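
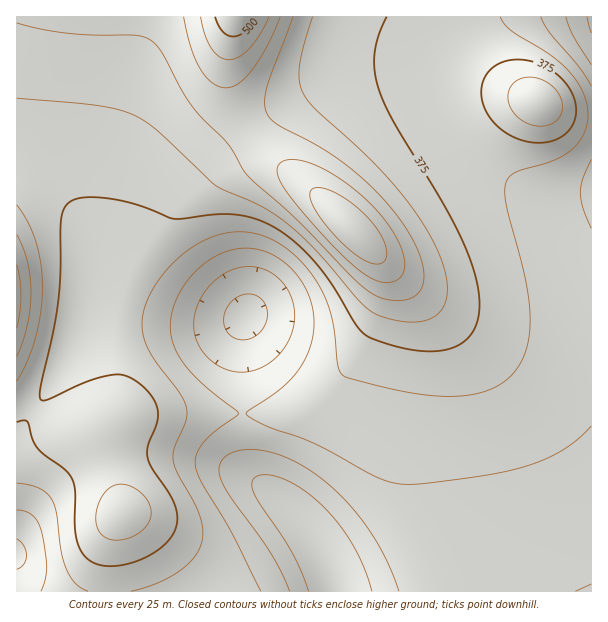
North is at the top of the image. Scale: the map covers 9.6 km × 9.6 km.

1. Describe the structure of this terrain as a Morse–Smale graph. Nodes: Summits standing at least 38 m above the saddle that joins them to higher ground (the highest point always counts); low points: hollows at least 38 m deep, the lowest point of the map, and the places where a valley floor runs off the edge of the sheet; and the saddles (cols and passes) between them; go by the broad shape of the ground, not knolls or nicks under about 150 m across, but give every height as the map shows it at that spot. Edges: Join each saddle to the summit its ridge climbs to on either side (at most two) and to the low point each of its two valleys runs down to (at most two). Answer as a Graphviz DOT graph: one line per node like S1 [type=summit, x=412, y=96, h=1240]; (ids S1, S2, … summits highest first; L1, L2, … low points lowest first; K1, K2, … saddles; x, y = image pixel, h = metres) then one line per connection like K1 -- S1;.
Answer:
graph terrain {
  S1 [type=summit, x=236, y=17, h=520];
  S2 [type=summit, x=351, y=228, h=499];
  S3 [type=summit, x=17, y=296, h=461];
  S4 [type=summit, x=537, y=102, h=420];
  L1 [type=low, x=338, y=585, h=251];
  L2 [type=low, x=246, y=317, h=268];
  L3 [type=low, x=591, y=18, h=270];
  L4 [type=low, x=17, y=554, h=294];
  K1 [type=saddle, x=248, y=129, h=432];
  K2 [type=saddle, x=33, y=410, h=376];
  K3 [type=saddle, x=446, y=81, h=364];
  K4 [type=saddle, x=242, y=413, h=325];
  K1 -- S1;
  K1 -- S2;
  K1 -- L2;
  K1 -- L3;
  K2 -- S1;
  K2 -- S3;
  K2 -- L2;
  K2 -- L4;
  K3 -- S2;
  K3 -- S4;
  K3 -- L1;
  K3 -- L3;
  K4 -- S1;
  K4 -- S2;
  K4 -- L1;
  K4 -- L2;
}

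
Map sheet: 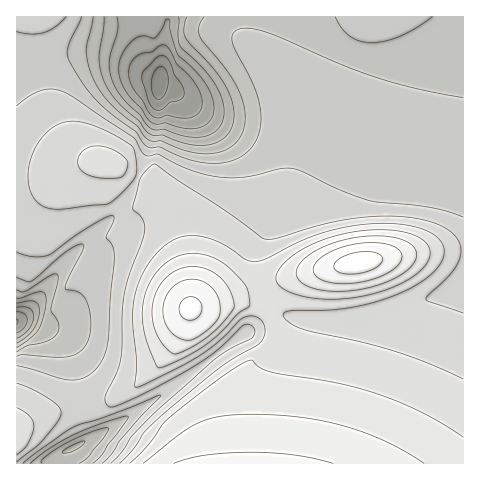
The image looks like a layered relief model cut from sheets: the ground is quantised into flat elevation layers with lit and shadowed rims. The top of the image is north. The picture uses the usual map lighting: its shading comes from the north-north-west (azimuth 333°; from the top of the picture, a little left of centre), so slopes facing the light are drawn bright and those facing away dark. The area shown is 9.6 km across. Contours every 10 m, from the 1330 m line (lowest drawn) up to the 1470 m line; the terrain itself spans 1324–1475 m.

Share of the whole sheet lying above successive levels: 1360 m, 97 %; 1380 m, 93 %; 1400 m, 81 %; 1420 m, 45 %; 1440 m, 19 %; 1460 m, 3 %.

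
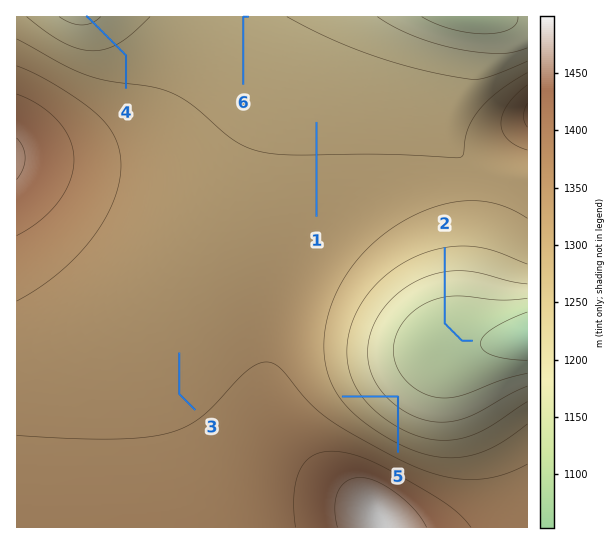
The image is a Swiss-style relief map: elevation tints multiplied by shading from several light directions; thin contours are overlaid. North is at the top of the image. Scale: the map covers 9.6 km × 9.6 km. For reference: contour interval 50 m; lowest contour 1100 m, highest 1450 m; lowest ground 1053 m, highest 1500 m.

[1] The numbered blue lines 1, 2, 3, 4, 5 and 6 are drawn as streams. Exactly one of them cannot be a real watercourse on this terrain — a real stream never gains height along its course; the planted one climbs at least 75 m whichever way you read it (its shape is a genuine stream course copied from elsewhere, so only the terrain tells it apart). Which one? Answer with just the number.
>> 5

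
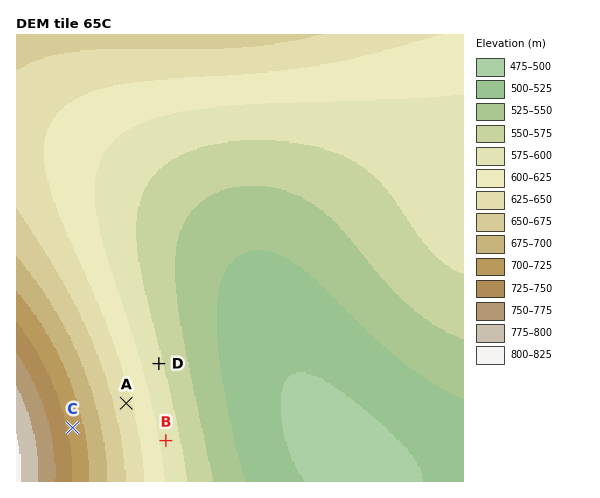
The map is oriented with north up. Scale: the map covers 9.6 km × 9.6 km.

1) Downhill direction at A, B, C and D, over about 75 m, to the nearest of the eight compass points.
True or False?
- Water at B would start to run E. True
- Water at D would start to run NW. False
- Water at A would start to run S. False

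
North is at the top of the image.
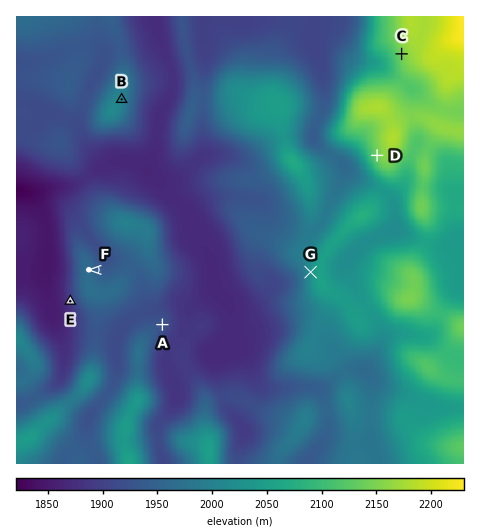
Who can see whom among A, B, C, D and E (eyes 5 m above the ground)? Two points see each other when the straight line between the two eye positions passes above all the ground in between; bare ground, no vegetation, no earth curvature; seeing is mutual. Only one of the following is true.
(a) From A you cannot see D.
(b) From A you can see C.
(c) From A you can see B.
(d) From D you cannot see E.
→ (d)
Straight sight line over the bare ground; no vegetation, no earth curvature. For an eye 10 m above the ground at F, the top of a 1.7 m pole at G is in view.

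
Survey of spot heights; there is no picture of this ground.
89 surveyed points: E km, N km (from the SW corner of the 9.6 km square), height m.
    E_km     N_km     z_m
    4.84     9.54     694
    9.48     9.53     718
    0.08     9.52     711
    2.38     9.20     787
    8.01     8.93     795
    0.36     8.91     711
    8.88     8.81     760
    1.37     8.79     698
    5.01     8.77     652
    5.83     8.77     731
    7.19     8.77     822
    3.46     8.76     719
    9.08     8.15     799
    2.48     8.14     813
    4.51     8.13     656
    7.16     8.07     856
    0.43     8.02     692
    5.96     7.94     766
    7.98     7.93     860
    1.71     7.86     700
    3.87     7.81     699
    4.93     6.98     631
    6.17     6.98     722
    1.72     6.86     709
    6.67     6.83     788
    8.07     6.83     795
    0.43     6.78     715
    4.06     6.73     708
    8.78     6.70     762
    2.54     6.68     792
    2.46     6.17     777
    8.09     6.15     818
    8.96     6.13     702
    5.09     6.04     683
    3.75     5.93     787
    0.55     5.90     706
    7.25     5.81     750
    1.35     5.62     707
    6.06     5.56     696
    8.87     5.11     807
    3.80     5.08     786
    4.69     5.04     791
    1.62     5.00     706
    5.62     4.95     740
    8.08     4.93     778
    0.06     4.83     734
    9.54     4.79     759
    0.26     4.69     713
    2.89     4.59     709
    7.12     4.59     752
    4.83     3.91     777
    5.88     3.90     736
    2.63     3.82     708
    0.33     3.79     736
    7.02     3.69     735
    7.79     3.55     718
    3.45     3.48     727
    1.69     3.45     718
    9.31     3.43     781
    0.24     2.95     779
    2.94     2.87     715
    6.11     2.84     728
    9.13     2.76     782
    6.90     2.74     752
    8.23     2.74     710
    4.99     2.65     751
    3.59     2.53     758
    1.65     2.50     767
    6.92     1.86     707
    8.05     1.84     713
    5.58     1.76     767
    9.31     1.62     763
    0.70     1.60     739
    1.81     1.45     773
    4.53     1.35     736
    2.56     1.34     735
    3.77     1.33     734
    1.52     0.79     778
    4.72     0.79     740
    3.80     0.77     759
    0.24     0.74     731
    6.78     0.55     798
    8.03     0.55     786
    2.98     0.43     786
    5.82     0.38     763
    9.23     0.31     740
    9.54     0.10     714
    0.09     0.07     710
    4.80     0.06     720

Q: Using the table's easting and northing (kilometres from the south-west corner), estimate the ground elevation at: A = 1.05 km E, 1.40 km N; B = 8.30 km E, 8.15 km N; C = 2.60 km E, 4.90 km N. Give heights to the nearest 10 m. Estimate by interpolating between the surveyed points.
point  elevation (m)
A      750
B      850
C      710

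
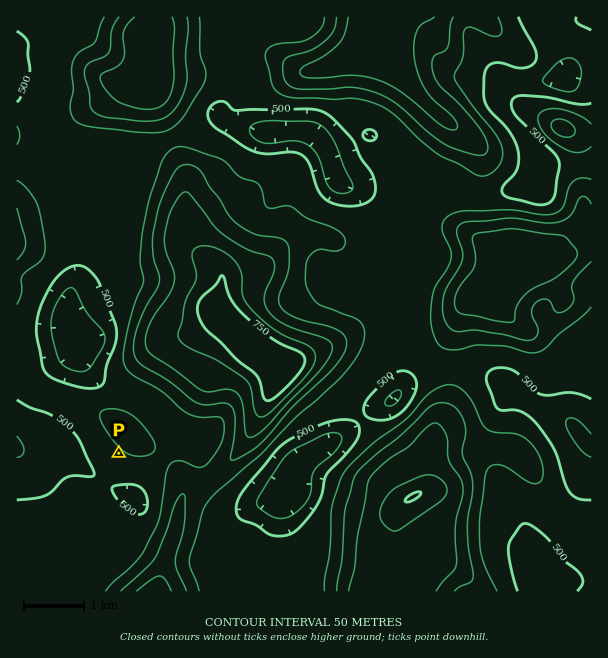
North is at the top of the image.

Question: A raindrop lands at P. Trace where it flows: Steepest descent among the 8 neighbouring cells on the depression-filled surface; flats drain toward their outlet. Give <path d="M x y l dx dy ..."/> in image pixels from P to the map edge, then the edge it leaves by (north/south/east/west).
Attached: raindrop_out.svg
<path d="M119 453l-21 21-5 0-7-6-2 0-18-16-15 0-6-6-1 1-27 0"/>
exit: west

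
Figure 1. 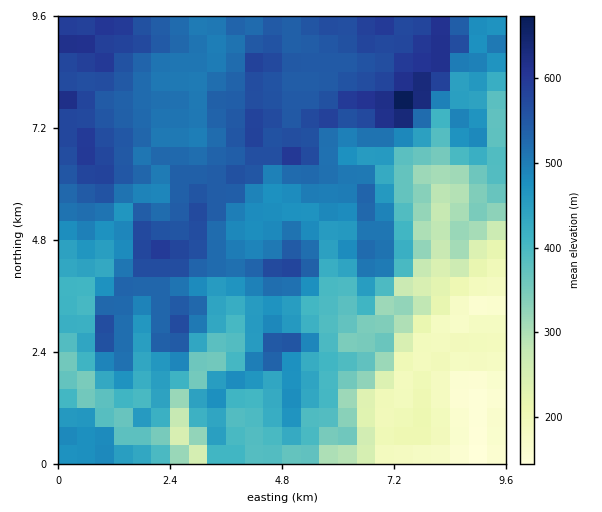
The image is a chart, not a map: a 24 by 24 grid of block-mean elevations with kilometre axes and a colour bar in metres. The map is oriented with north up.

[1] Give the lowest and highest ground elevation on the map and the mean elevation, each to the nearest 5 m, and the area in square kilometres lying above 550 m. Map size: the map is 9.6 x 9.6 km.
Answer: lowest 140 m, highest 695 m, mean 445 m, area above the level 18.6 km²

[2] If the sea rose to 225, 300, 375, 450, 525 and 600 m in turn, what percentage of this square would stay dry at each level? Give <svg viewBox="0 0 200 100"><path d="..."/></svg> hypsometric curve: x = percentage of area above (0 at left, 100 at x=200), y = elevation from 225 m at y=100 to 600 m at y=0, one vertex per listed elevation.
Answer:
<svg viewBox="0 0 200 100"><path d="M178 100l-9-20-17-20-34-20-53-20-58-20"/></svg>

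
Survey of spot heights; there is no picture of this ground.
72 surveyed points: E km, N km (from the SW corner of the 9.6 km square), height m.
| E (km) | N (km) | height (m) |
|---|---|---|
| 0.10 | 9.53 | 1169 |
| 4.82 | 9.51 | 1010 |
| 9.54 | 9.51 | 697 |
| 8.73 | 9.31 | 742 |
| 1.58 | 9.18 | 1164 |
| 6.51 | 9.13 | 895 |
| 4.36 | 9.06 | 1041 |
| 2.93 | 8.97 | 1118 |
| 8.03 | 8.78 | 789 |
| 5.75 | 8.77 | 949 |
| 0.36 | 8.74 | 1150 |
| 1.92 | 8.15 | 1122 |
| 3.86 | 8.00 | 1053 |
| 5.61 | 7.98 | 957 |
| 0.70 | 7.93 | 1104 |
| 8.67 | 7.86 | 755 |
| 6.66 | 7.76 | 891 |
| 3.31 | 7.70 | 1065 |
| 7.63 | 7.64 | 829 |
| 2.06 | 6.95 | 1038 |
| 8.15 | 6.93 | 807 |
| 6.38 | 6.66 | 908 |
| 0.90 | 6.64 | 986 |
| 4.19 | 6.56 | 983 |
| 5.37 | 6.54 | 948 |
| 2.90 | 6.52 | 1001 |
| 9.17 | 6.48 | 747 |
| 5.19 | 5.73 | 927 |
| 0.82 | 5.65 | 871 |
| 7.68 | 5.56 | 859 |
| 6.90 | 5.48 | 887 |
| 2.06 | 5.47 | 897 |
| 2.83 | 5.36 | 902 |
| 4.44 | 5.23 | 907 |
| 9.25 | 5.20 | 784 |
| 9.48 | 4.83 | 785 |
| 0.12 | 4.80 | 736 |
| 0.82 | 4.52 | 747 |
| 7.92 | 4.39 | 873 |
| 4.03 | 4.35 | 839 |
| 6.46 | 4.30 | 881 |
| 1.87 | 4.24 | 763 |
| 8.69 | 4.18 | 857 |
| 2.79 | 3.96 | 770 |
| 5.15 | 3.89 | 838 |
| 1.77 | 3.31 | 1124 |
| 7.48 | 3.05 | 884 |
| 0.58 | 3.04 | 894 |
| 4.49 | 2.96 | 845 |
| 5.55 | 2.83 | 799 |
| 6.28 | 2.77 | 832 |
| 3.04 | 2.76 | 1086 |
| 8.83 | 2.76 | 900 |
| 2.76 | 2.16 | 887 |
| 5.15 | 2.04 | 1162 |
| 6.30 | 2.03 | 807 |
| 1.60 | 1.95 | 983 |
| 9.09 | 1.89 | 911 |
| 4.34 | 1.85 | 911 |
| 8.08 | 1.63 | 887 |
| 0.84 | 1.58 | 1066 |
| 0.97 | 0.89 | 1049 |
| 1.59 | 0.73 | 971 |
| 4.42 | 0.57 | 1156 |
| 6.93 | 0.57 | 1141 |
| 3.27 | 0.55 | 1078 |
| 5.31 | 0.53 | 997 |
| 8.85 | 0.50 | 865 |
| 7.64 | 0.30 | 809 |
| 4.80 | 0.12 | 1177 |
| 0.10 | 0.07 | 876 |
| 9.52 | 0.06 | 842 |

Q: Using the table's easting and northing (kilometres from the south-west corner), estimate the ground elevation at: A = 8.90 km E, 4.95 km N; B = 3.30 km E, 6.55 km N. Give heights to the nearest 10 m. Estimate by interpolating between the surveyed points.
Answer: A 820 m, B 1000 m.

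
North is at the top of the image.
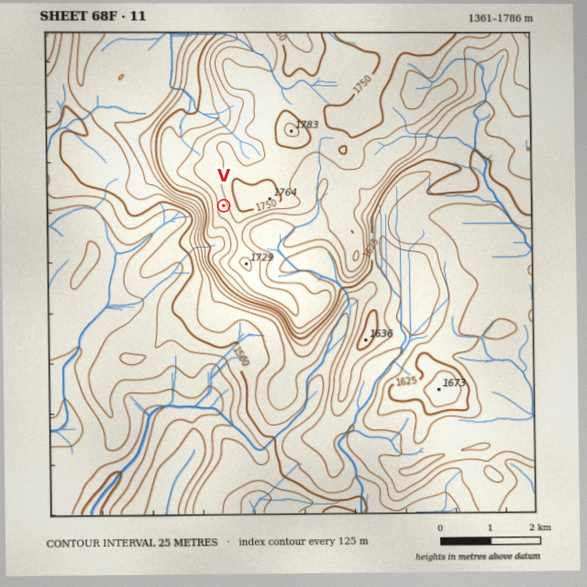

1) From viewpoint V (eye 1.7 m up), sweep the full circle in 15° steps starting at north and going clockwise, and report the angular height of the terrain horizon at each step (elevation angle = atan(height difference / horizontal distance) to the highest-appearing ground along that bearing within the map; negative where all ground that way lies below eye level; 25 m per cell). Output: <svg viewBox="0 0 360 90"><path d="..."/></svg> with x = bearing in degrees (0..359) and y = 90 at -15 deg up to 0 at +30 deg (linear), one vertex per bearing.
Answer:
<svg viewBox="0 0 360 90"><path d="M0 57l15-4 15-3 15-3 15-1 15 0 15 0 15 2 15 3 15 4 15 5 15-1 15 4 15 2 15 0 15 2 15 1 15 1 15 0 15-1 15-3 15-2 15-2 15-1"/></svg>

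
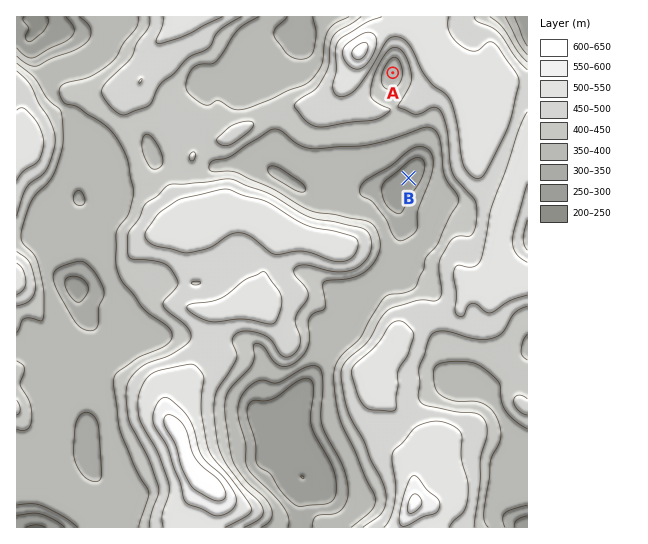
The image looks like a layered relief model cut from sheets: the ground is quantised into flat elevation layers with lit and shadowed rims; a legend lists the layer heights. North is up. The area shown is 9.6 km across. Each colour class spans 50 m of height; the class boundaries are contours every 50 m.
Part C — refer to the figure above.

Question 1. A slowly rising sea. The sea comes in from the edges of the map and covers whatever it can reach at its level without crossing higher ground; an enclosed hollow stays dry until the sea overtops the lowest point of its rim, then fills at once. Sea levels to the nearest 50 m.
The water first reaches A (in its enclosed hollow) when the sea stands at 450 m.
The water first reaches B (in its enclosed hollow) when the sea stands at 400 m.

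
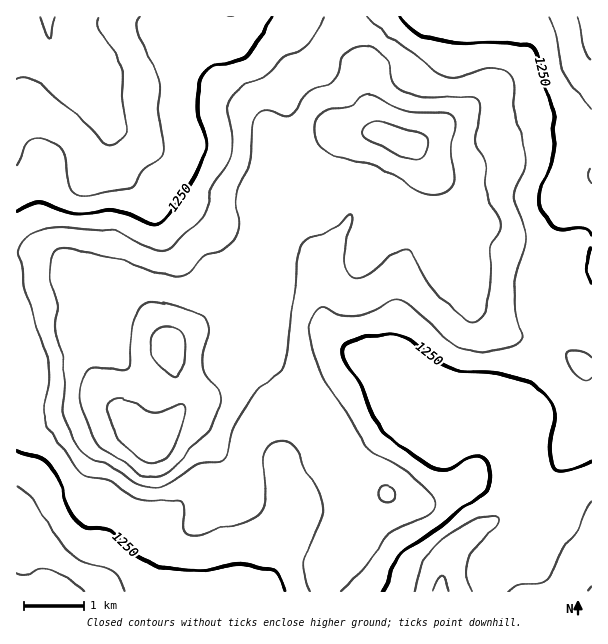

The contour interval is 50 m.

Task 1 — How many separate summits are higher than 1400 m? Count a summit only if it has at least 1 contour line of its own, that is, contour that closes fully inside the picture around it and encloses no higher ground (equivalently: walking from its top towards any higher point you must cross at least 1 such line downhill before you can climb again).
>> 3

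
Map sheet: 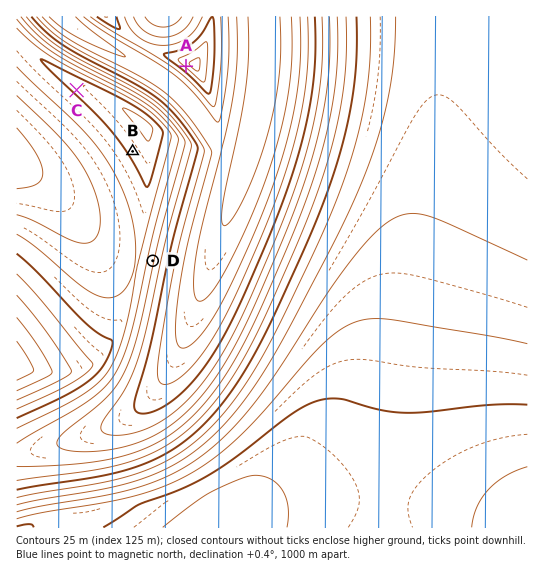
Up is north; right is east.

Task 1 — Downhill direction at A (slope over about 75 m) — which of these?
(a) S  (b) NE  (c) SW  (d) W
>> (c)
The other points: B SW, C SW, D E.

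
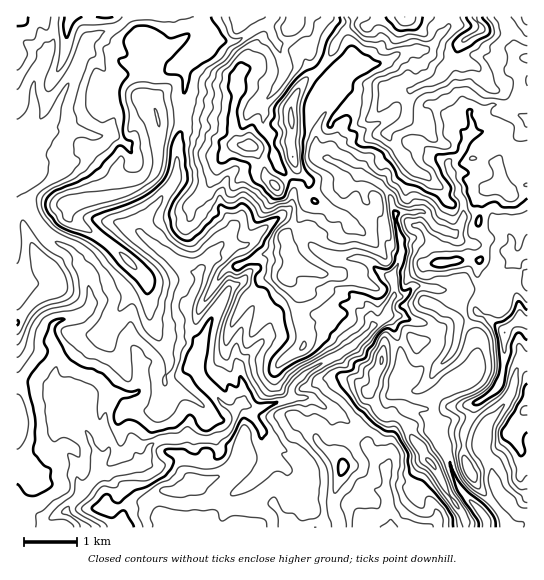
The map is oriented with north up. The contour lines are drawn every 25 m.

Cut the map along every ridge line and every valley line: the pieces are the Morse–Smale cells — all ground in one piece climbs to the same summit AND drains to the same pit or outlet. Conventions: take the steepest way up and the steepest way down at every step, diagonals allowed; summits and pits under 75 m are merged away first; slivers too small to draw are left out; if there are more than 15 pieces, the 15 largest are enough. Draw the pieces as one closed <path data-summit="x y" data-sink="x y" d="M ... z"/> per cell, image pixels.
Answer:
<path data-summit="405 17" data-sink="85 527" d="M527 16l-511 1 1 511 412 0 7-7 0-11-13-19-28-12-8-2-2-8-14-16-8-16-20-20-30-18-22-2 1-10 17-16 45-26 32-29 6 6 7 19 2 21 4 12 0 11-4 6 6 5 6 3 20 0 10-10 26-10 6-8 2-9 0-17-20-46-1-8 10-2 23 2 6-12 19-19 14 14z"/><path data-summit="430 462" data-sink="85 527" d="M386 316l-32 29-45 26-16 14-2 12 22 2 30 18 20 20 8 16 14 16 2 8 8 2 27 12 15 23-1 7-6 7 56 0-1-10-25-29-7-14-4-16-17-29 3-15-2-16-20 0-12-8 4-6-4-34-8-26z"/><path data-summit="505 333" data-sink="85 527" d="M514 260l-19 19-6 12-23-2-10 2 1 8 19 40 1 23-2 9-6 8-26 10-10 9 2 17-3 15 11 18 7-3 31-1 10 19 2 20 4 8 17 20 7 4 6 0 1-240z"/><path data-summit="405 17" data-sink="85 527" d="M481 444l-37 3 16 42 23 25 4 7 0 7 40 0 1-13-7 0-7-4-17-20-4-8-2-20z"/>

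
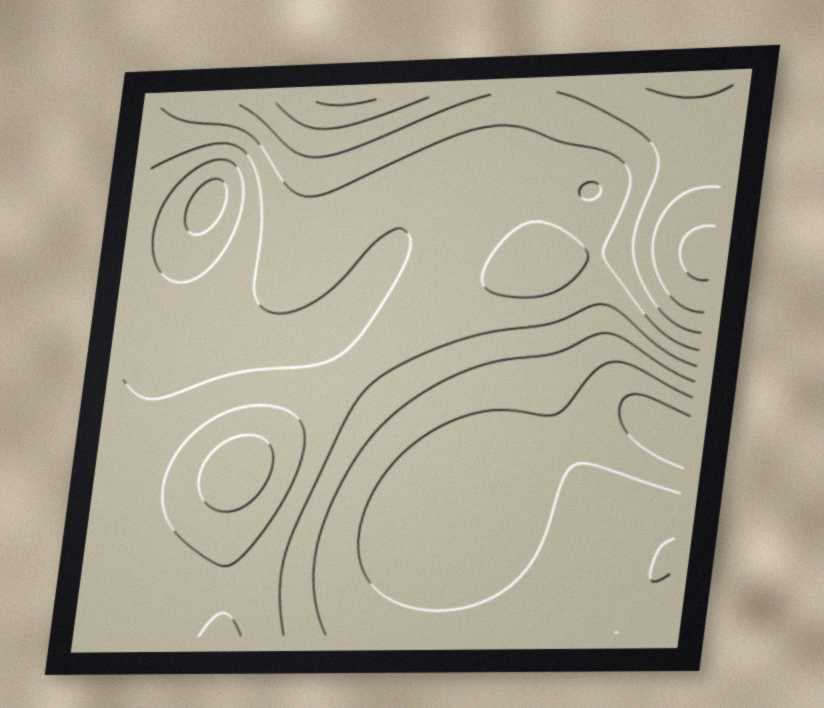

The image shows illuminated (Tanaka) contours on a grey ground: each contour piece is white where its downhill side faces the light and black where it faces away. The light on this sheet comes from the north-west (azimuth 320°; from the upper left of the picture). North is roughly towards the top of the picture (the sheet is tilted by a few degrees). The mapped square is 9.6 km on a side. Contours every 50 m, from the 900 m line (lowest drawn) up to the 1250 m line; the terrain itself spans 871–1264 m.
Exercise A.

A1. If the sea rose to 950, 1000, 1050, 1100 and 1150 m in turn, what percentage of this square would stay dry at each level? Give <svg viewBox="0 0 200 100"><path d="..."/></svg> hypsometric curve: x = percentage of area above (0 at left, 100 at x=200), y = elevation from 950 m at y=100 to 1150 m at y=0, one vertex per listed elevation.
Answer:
<svg viewBox="0 0 200 100"><path d="M171 100l-33-25-32-25-61-25-25-25"/></svg>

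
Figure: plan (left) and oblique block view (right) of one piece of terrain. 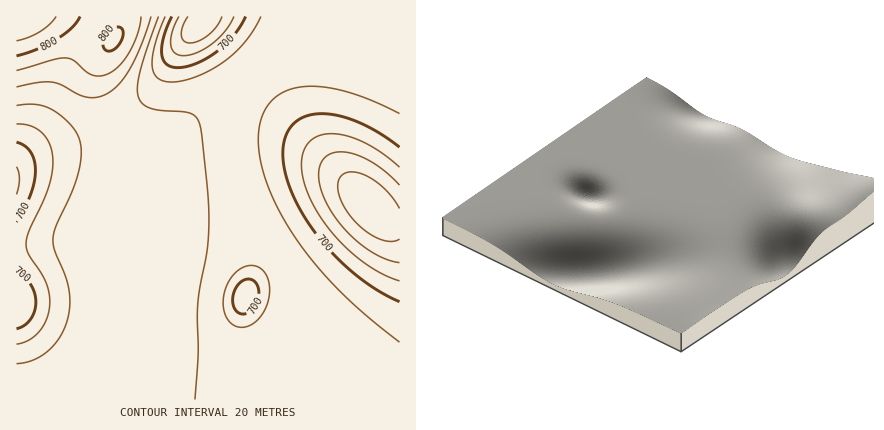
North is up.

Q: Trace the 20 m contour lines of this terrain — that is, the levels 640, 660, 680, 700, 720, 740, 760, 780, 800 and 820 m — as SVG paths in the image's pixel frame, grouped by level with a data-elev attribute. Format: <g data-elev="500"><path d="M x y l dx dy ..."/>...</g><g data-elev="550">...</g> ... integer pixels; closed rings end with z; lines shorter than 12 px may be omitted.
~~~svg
<g data-elev="640"><path d="M400 239l-8 2-12-2-12-6-11-9-9-12-7-12-3-12 1-10 5-4 6-2 8 1 10 3 18 14 14 18"/></g><g data-elev="660"><path d="M400 263l-14-4-16-8-14-11-14-14-11-14-8-16-4-16 0-12 3-8 8-6 8-2 12 1 12 4 12 7 14 9 12 12"/><path d="M222 16l-5 10-8 8-9 7-10 2-6-2-3-5 2-10 5-10"/></g><g data-elev="680"><path d="M400 281l-18-7-18-11-16-14-16-17-13-18-10-18-6-18-2-16 3-12 6-9 10-6 14-1 14 2 18 7 16 10 18 14"/><path d="M16 167l3 11-3 16"/><path d="M234 16l-8 14-14 13-14 9-14 4-10-3-3-9 1-12 7-16"/></g><g data-elev="700"><path d="M240 314l-4-3-2-5-1-6 1-8 3-6 5-5 4-2 6 1 4 2 2 6 0 12-8 11-4 3z"/><path d="M400 302l-22-11-20-15-20-18-19-20-15-22-12-23-7-21-2-18 2-16 7-13 12-8 14-3 18 1 22 7 20 11 22 14"/><path d="M16 271l8 6 7 7 4 10 1 8-2 10-4 8-6 6-8 3"/><path d="M16 142l8 4 6 6 4 8 1 10-1 12-3 12-15 28"/><path d="M246 16l-12 20-18 16-20 11-18 5-6-1-6-3-2-4-2-6 2-16 8-22"/></g><g data-elev="720"><path d="M400 342l-34-26-24-23-24-25-20-26-17-28-12-26-8-26-3-22 3-20 7-16 12-10 18-7 20 0 24 4 28 9 30 14"/><path d="M236 327l-7-5-5-10-1-10 2-12 6-12 7-8 10-4 8 0 8 5 4 9 2 12-3 12-5 10-7 9-9 4z"/><path d="M16 124l16 2 11 8 7 12 3 16-1 12-4 14-19 42-3 14 3 10 13 20 5 12 3 12-1 14-4 12-8 10-9 7-12 3"/><path d="M261 16l-16 26-21 19-26 15-14 5-12 1-8-1-6-3-4-4-2-8 3-20 10-30"/></g><g data-elev="740"><path d="M195 400l3-46 0-52 10-67-1-49-6-54-5-14-8-6-28-2-10-2-8-4-4-8-1-10 3-16 18-54"/><path d="M16 106l12-2 12 1 8 3 10 6 10 8 8 10 4 10 1 10-1 14-4 16-20 43-3 13 1 12 11 26 4 14 1 16-3 16-8 16-11 13-16 9-16 4"/></g><g data-elev="760"><path d="M16 87l22-4 12-1 10 3 26 12 10 0 10-3 12-9 12-17 12-24 9-28"/></g><g data-elev="780"><path d="M16 70l38-10 12-2 8 2 18 15 8 1 8-2 12-9 10-13 8-18 3-18"/></g><g data-elev="800"><path d="M16 56l20-7 20-10 16-11 8-12"/><path d="M106 50l6 0 8-6 3-10-3-6-8 0-6 7-3 9 1 4z"/></g><g data-elev="820"><path d="M16 41l12-4 12-5 9-8 7-8"/></g>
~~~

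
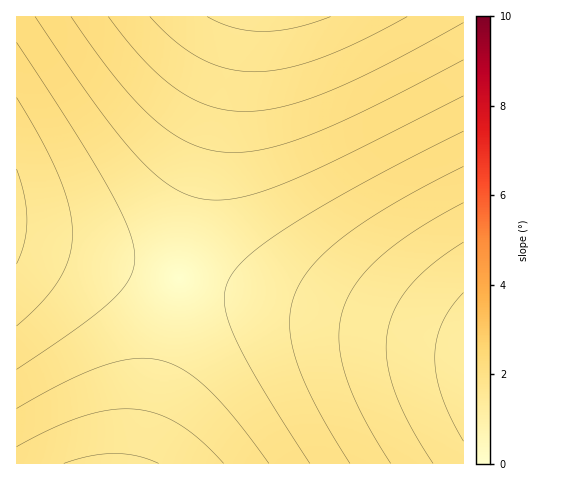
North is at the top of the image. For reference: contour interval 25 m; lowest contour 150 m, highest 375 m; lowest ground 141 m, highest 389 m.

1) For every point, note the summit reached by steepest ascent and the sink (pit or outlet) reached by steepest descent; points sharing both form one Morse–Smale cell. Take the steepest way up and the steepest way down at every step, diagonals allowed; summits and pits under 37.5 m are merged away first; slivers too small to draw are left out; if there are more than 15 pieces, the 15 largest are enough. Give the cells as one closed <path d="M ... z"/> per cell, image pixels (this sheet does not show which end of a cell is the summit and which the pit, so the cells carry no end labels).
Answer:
<path d="M463 16l-222 0-62 262 284 67z"/><path d="M239 16l-223 1 1 223 162 38z"/><path d="M182 278l-4 2-41 184 327-1 0-117-2-2z"/><path d="M18 240l-2 1 0 222 120 1 43-185z"/>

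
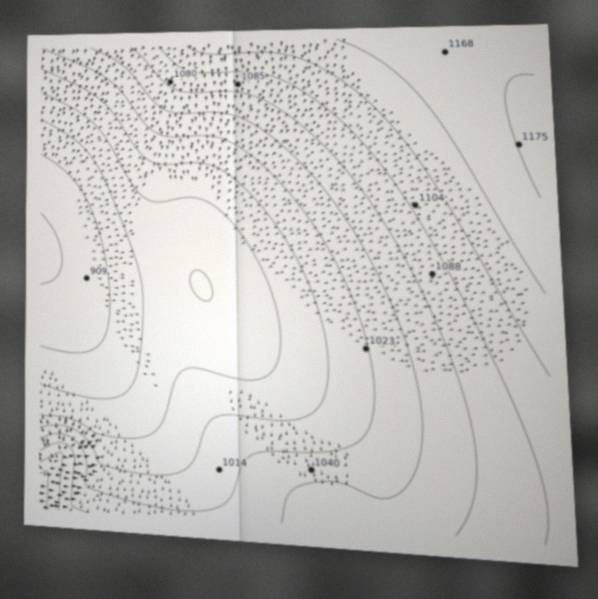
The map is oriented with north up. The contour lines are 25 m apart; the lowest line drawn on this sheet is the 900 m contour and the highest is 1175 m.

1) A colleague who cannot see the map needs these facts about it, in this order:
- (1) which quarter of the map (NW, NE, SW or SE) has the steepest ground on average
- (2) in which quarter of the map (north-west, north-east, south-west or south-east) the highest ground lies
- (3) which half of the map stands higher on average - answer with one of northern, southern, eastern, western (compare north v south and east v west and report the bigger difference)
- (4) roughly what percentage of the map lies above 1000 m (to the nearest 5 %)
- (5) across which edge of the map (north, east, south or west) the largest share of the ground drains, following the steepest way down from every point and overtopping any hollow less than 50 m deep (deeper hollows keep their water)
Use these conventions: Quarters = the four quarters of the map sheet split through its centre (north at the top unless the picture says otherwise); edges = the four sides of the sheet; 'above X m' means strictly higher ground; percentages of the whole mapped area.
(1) The steepest ground, on average, is in the north-west quarter.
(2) Look to the north-east quarter for the highest ground.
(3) Taken as a whole, the eastern half is higher than the western.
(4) Ground above 1000 m makes up about 65 % of the sheet.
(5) Drainage is mainly to the west: more ground falls towards that edge than towards any other.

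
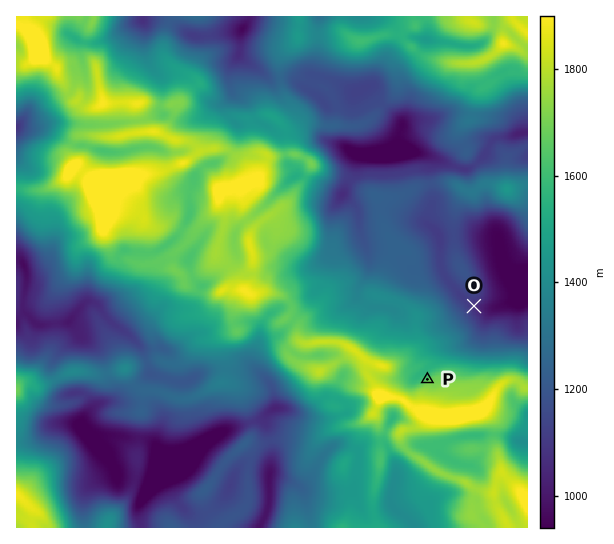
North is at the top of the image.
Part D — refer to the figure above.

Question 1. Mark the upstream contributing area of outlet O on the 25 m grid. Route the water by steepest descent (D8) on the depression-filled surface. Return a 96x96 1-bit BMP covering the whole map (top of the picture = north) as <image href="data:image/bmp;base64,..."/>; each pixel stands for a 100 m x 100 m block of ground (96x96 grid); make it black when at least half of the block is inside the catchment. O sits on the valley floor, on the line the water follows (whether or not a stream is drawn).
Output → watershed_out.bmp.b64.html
<image width="96" height="96" href="data:image/bmp;base64,Qk2+BAAAAAAAAD4AAAAoAAAAYAAAAGAAAAABAAEAAAAAAIAEAAATCwAAEwsAAAIAAAAAAAAA////AAAAAAAAAAAAAAAAAAAAAAAAAAAAAAAAAAAAAAAAAAAAAAAAAAAAAAAAAAAAAAAAAAAAAAAAAAAAAAAAAAAAAAAAAAAAAAAAAAAAAAAAAAAAAAAAAAAAAAAAAAAAAAAAAAAAAAAAAAAAAAAAAAAAAAAAAAAAAAAAAAAAAAAAAAAAAAAAAAAAAAAAAAAAAAAAAAAAAAAAAAAAAAAAAAAAAAAAAAAAAAAAAAAAAAAAAAAAAAAAAAAAAAAAAAAAAAAAAAAAAAAAAAAAAAAAAAAAAAAAAAAAAAAAAAAAAAAAAAAAAAAAAAAAAAAAAAAAAAAAAAAAAAAAAAAAAAAAAAAAAAAAAAAAAAAAAAAAAAAAAAAAAAAAAAAAAAAAAAAAAAAAAAAAAAAAAAAAAAAAAAAAAAAAAAAAAAAAAAAAAAAAAAAAAAAAAAAAAAAAAAAAAAAAAAAAAAAAAAAAAAAAAAAAAAAAAAAAAAAAAAAAAAAAAAAAAAAAAAAAAAAAAAAAAAAAAABAAAAAAAAAAAAAAABwAAAAAAAAAAAAAAA4AAAAAAAAAAAAAAAcAAAAAAAAAAAAAAAeAAAAAAAAAAAAAAAfAAAAAAAAAAAAAAAfgAAAAAAAAAAAAAAfwAAAAAAAAAAAAAAf4AAAAAAAAAAAAAA/8AAAAAAAAAAAAAB/+AAAAAAAAAAAAAH/+AAAAAAAAAAAAAf/+AAAAAAAAAAAAAf/+AAAAAAAAAAAAAf/+AAAAAAAAAAAAAf/+AAAAAAAAAAAAAf/8AAAAAAAAAAAAAf/8AAAAAAAAAAAAAP/4AAAAAAAAAAAAAP/4AAAAAAAAAAAAAH/wAAAAAAAAAAAAAH/wAAAAAAAAAAAAAH/wAAAAAAAAAAAAAP/wAAAAAAAAAAAAAf/wAAAAAAAAAAAAAf/wAAAAAAAAAAAAAf/wAAAAAAAAAAAAA//wAAAAAAAAAAAAA//wAAAAAAAAAAAAA//4AAAAAAAAAAAAA//4AAAAAAAAAAAAAD/8AAAAAAAAAAAAAA/8AAAAAAAAAAAAAAHwAAAAAAAAAAAAAAAAAAAAAAAAAAAAAAAAAAAAAAAAAAAAAAAAAAAAAAAAAAAAAAAAAAAAAAAAAAAAAAAAAAAAAAAAAAAAAAAAAAAAAAAAAAAAAAAAAAAAAAAAAAAAAAAAAAAAAAAAAAAAAAAAAAAAAAAAAAAAAAAAAAAAAAAAAAAAAAAAAAAAAAAAAAAAAAAAAAAAAAAAAAAAAAAAAAAAAAAAAAAAAAAAAAAAAAAAAAAAAAAAAAAAAAAAAAAAAAAAAAAAAAAAAAAAAAAAAAAAAAAAAAAAAAAAAAAAAAAAAAAAAAAAAAAAAAAAAAAAAAAAAAAAAAAAAAAAAAAAAAAAAAAAAAAAAAAAAAAAAAAAAAAAAAAAAAAAAAAAAAAAAAAAAAAAAAAAAAAAAAAAAAAAAAAAAAAAAAAAAAAAAAAAAAAAAAAAAAAAAAAAAAAAAAAAAAAAAAAAAAAAAAAAAAAAAAAAAAAAAAAAAAAAAAAAAAAAAAAAAA="/>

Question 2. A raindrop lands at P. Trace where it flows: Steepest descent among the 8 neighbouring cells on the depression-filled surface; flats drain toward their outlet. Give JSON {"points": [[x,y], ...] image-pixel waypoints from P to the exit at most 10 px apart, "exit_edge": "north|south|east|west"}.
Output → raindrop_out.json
{"points": [[427, 379], [426, 369], [437, 358], [446, 347], [457, 347], [467, 342], [478, 333], [485, 322], [491, 311], [502, 305], [513, 301], [523, 298], [527, 295]], "exit_edge": "east"}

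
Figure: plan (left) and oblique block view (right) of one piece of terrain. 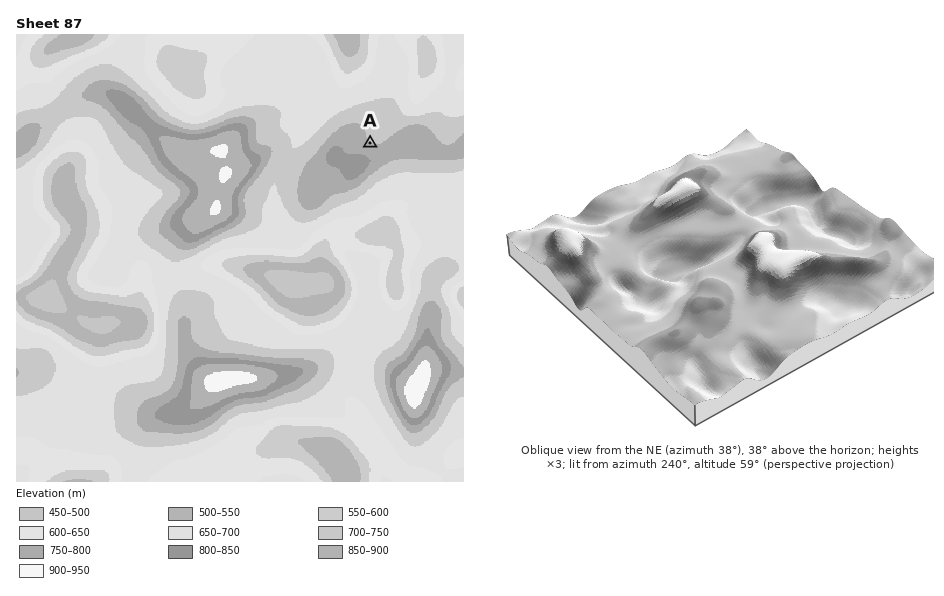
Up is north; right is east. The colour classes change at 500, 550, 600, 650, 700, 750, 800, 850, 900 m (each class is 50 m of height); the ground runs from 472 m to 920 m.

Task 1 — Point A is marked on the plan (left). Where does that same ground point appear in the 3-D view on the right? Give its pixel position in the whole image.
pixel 701 323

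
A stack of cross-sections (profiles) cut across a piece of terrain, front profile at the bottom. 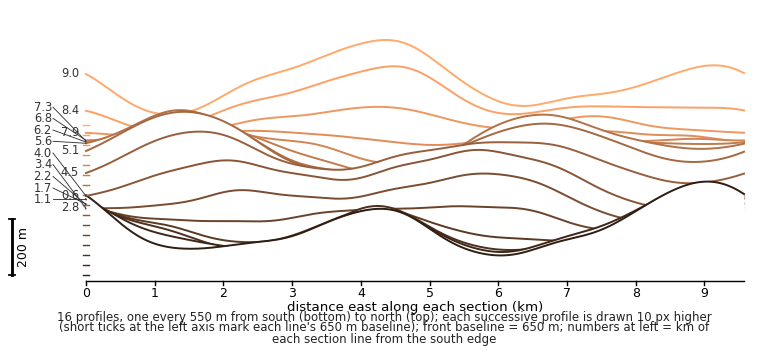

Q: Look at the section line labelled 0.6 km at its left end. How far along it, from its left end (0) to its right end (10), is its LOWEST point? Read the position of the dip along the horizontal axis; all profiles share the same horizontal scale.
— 6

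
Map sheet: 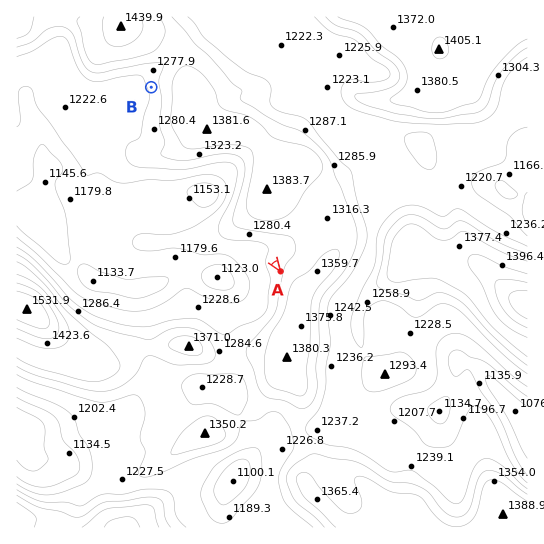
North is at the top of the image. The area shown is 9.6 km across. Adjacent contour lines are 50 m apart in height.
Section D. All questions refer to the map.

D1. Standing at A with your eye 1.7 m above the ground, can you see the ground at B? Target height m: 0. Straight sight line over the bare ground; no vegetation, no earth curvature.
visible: false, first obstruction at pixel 254 233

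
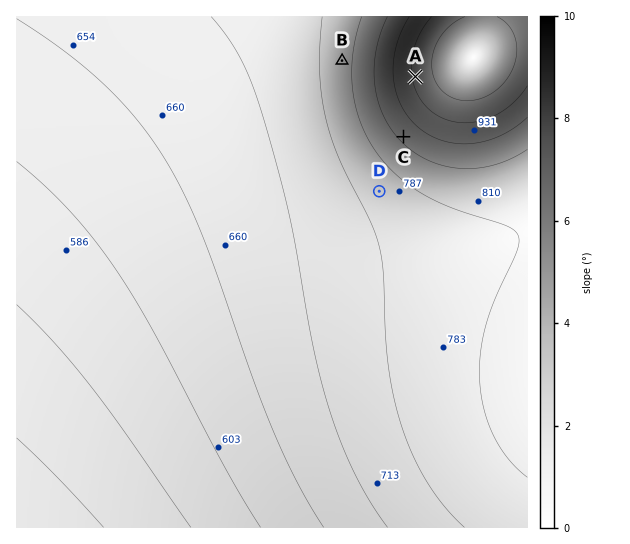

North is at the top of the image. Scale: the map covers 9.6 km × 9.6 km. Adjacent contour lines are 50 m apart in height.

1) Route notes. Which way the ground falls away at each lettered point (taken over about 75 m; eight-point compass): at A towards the W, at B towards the W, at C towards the SW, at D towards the SW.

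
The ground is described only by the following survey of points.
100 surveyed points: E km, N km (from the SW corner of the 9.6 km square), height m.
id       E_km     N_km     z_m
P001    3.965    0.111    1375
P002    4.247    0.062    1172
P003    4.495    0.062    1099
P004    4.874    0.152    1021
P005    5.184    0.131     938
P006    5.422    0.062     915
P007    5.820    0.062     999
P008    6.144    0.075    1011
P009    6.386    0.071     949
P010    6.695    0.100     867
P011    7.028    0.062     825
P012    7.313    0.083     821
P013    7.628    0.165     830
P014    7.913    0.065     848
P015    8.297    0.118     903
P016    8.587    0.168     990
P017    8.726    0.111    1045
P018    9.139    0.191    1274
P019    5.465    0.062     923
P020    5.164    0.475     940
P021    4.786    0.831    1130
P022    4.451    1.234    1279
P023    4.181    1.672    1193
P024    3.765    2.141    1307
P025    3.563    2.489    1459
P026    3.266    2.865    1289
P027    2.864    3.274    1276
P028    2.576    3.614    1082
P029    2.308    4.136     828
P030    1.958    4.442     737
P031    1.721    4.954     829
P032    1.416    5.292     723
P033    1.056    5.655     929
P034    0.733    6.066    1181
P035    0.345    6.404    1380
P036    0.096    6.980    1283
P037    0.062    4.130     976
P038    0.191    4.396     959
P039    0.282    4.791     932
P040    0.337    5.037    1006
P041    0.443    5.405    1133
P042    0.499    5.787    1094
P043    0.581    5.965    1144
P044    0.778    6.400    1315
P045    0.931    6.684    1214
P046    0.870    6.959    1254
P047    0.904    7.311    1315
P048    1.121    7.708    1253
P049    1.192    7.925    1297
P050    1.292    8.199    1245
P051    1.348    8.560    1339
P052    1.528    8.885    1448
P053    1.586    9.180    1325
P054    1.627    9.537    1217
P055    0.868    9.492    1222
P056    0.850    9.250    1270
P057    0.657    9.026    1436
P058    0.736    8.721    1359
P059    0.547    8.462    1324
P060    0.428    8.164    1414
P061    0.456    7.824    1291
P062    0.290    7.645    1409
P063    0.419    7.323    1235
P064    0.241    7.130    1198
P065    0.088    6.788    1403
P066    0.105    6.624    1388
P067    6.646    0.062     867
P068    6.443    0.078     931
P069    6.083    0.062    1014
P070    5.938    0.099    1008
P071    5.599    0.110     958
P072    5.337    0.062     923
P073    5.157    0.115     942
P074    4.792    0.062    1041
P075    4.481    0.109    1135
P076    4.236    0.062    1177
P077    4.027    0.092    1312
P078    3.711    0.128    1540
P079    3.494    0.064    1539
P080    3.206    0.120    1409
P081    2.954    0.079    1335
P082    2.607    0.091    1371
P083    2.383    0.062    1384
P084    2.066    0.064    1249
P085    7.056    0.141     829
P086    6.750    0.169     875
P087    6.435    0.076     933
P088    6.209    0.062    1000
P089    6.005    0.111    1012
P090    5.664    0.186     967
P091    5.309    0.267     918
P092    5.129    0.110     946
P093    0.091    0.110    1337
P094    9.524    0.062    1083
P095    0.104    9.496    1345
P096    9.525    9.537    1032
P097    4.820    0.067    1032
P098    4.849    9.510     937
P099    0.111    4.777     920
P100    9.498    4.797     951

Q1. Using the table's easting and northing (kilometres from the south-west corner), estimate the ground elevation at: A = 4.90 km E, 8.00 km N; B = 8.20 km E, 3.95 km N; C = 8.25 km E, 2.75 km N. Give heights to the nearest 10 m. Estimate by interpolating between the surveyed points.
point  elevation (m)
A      710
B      930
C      800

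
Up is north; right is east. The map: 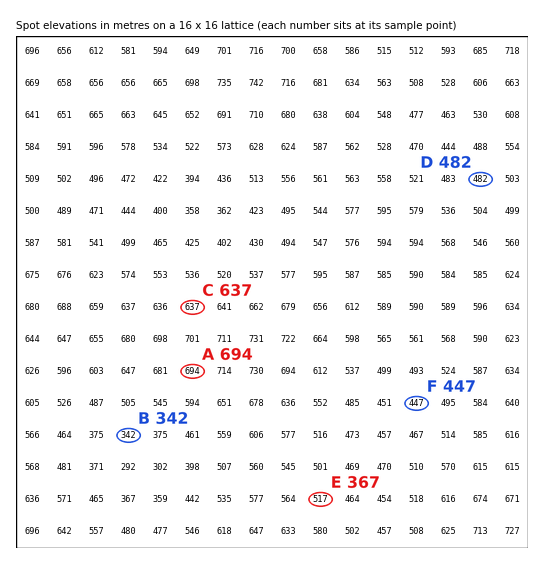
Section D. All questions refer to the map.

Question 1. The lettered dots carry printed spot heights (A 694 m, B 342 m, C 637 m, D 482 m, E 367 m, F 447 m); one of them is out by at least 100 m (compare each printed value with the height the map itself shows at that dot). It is E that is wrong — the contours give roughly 517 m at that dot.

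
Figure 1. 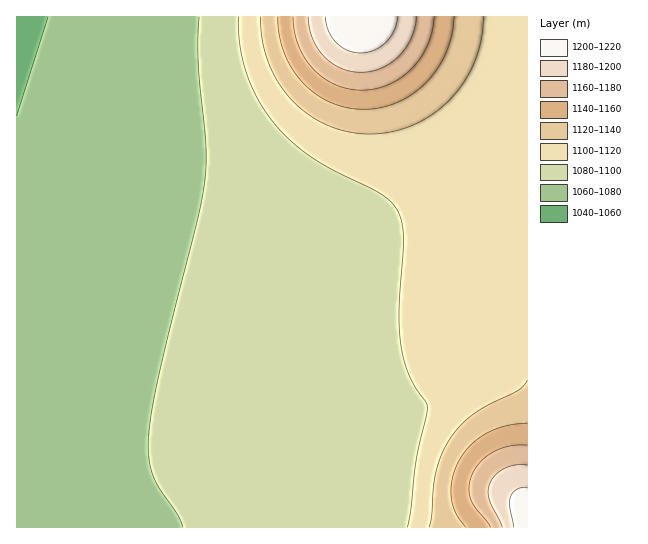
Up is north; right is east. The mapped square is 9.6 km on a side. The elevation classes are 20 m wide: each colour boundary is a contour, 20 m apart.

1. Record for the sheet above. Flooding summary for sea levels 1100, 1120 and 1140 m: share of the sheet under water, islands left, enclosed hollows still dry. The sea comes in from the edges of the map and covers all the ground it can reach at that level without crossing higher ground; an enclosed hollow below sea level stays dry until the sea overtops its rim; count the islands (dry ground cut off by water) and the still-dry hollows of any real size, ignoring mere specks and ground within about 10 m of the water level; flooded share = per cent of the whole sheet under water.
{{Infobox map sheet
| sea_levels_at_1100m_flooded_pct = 68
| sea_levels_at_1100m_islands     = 0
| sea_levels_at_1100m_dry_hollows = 0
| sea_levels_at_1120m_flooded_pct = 88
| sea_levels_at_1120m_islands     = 0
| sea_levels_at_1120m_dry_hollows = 0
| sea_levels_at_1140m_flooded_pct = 92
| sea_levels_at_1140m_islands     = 0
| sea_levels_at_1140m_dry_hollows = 0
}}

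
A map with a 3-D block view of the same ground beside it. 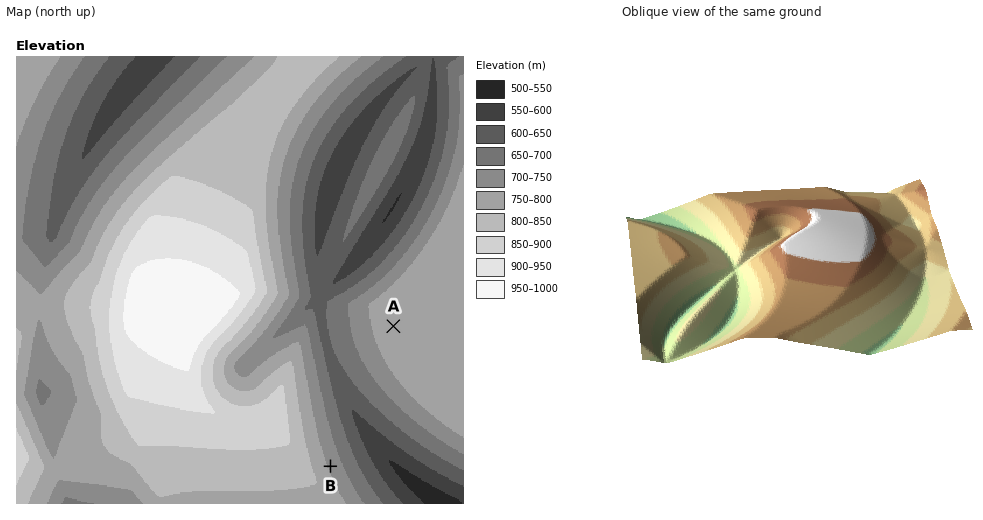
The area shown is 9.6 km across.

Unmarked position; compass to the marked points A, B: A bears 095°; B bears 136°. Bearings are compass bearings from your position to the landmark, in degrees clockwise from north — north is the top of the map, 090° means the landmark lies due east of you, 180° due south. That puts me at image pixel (177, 307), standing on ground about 980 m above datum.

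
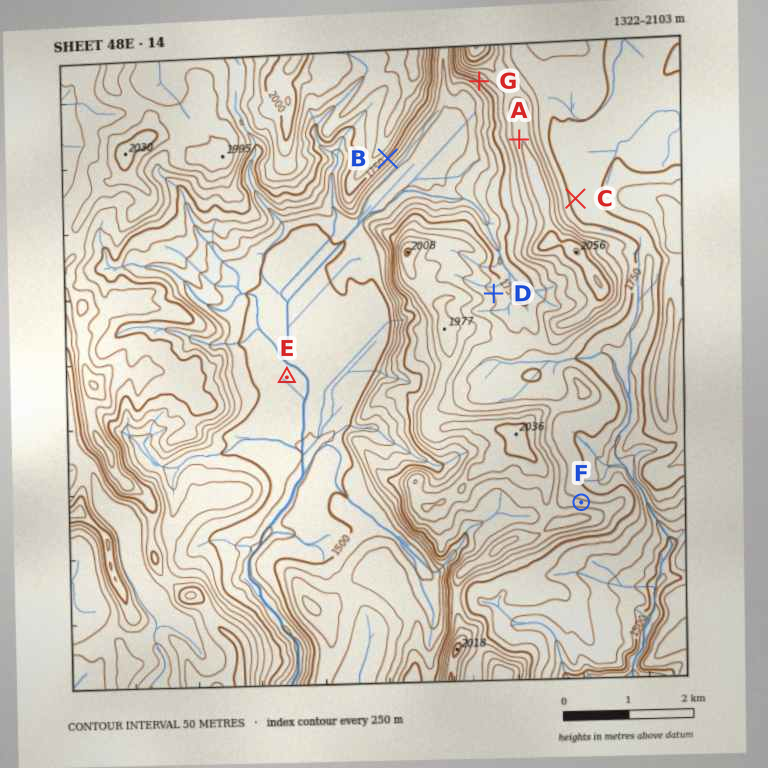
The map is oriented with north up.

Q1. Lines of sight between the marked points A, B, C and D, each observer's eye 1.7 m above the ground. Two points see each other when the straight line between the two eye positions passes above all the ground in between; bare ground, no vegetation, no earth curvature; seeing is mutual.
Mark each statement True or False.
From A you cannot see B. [False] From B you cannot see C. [True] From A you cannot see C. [True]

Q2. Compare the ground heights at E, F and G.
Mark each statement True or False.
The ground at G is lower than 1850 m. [True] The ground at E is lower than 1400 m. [False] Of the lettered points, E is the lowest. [True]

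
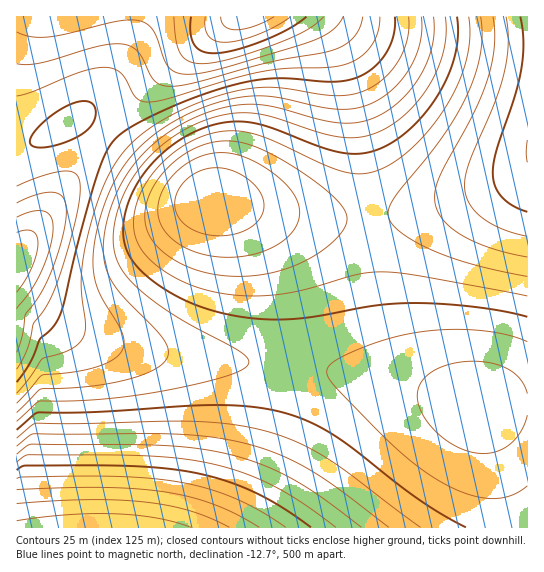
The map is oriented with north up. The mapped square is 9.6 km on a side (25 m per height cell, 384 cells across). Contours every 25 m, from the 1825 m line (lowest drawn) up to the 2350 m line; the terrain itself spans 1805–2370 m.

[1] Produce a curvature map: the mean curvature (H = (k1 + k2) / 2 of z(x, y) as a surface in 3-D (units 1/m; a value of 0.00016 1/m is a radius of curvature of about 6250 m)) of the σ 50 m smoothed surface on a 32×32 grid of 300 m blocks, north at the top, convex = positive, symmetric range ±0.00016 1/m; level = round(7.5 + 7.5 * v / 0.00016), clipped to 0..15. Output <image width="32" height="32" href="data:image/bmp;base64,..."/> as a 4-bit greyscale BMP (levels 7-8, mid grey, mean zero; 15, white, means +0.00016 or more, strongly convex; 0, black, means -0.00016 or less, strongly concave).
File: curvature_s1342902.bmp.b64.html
<image width="32" height="32" href="data:image/bmp;base64,Qk12AgAAAAAAAHYAAAAoAAAAIAAAACAAAAABAAQAAAAAAAACAAATCwAAEwsAABAAAAAAAAAAAAAAABEREQAiIiIAMzMzAERERABVVVUAZmZmAHd3dwCIiIgAmZmZAKqqqgC7u7sAzMzMAN3d3QDu7u4A////AJmaqqqZmZmIiId3d3d3d3eZmZmZmZmYiIh3d3d3d3d3yZmZmZmIiIiHd3d3d3d3d/iIiIiIiIiHd3d3d3d3d2b4iIiIiIh3d3d3d3d3d2Zm+3d3d3d3d3d3d3d3d3ZmZq93d3d3d3d3d3d3d3dmZmZ/ZmZmZmZmd3d3d3d3ZmZmb2ZmZmZmZmZnd3d3d2ZmZl9lVVVWZmZmZnd3d3ZmZmZfZVVVVVVmZmZnd3d2ZmZmX3ZVVVZmZmZnd3d3d3ZmZo+HZmZmZmd3d3d3d3d3d2b5mHdmd3d3d3d3d3d3d3d3aJmId3eIiIiHd3d3d3d3dyaKqYiIiIiIiIh3d3iIiIgDeaqpmZmZmIiIiIiIiIiIAEeru6qqmZmYiIiIiIiIiAAVi8y7uqqZmYiIiIiIiZlBAmnN3Mu6qpmYiIiIiZmZdCE3re7cu6qpmYiIiZmZmZdCJIvu7cu6qZmIiImZmZqqhSJIzu7LupmIh4iIiZmZqqhSJYzu3KqYiHd3iIiZmZq6hSJYzdy5mId3d3eIiZmJq6dCJYvMuph3Zmd3eIiZeJq6dCJYq7qYdmZmZ3eIiXeKu6dCJHq6mHZlZmZ3eIhneKq5YxFHmph2VVVmZ3eIZ3eJqpYwE2iYdlVVVmZ3iGZneJqoUgAleIdVVVVmd3hmZneJqYQQAleHZVVVVmd3"/>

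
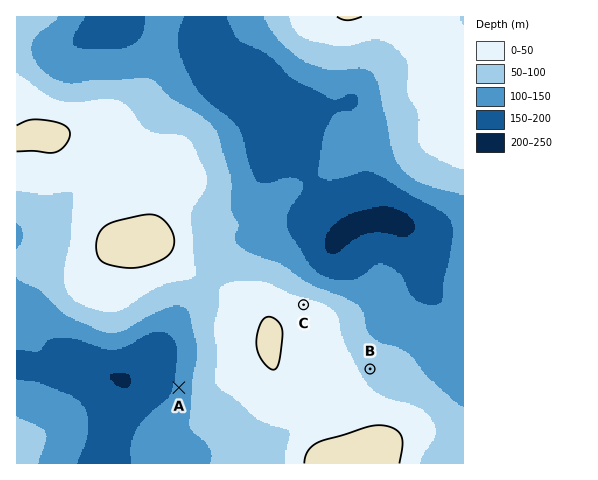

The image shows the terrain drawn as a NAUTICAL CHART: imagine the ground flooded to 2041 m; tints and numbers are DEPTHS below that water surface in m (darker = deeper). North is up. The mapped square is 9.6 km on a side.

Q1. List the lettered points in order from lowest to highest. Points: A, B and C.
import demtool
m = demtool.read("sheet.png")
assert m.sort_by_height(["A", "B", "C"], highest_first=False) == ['A', 'B', 'C']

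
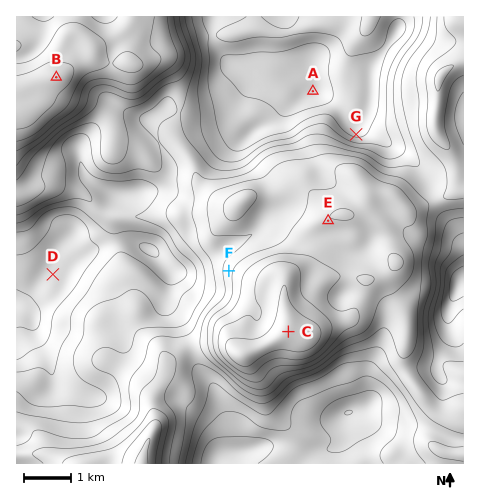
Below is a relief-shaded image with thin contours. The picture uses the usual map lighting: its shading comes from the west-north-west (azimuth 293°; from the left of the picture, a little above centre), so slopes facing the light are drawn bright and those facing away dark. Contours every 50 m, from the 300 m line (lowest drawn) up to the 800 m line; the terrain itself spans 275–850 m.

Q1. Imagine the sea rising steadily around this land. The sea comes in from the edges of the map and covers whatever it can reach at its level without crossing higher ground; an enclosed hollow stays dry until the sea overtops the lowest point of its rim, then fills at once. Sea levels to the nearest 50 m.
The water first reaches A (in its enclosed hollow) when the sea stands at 400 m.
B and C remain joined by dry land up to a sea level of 500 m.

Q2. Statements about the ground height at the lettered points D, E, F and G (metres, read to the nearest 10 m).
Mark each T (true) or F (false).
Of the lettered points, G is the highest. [F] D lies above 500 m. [F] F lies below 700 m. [T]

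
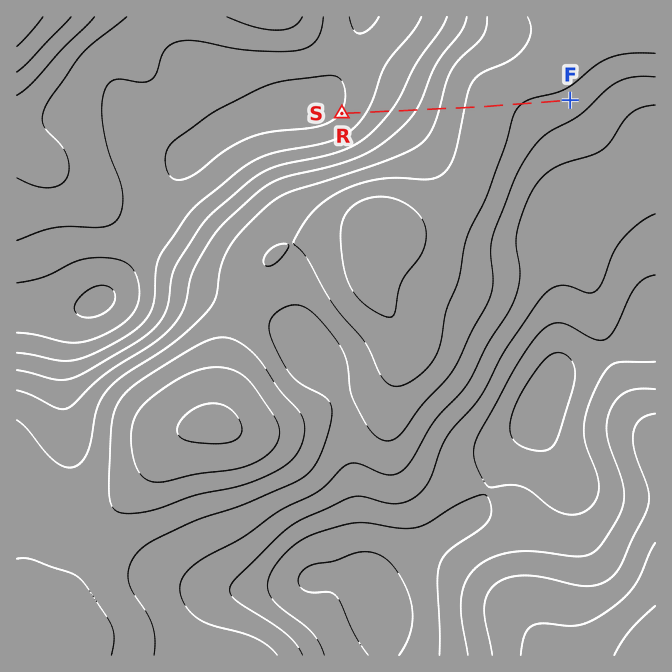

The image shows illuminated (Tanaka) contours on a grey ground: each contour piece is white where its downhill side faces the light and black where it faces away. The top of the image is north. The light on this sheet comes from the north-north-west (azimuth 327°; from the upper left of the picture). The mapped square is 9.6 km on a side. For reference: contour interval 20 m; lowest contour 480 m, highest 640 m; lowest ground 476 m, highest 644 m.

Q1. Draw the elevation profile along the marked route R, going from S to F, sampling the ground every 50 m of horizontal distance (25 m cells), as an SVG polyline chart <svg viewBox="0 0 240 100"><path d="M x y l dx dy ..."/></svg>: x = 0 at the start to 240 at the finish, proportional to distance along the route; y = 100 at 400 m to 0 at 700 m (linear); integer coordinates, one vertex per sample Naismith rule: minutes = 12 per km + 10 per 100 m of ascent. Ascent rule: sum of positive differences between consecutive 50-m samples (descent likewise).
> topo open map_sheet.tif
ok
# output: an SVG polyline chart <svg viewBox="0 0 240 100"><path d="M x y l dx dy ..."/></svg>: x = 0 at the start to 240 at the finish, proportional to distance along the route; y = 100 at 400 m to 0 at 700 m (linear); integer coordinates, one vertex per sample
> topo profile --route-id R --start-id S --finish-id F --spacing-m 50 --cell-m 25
<svg viewBox="0 0 240 100"><path d="M0 66l3 0 4-1 3-1 4-1 3-1 4-1 3-1 4-1 3-1 4 0 3-1 4-1 3-1 4-1 3-1 4-1 3-1 4-1 3 0 4-1 3-1 4-1 3-1 4-1 3-1 4-1 3-1 4-1 3-1 4-1 3-1 4-1 3-1 4-1 3 0 4-1 3-1 4 0 3-1 4 0 3 0 4 0 3-1 4 0 3 1 4 0 3 0 4 0 3 0 4 0 3 1 4 0 3 0 4 0 3 1 4 0 3 0 4 0 3 0 4 0 3 0 4 1 3 0 4 0 3 0 4 0 3 0 4 1 2 0"/></svg>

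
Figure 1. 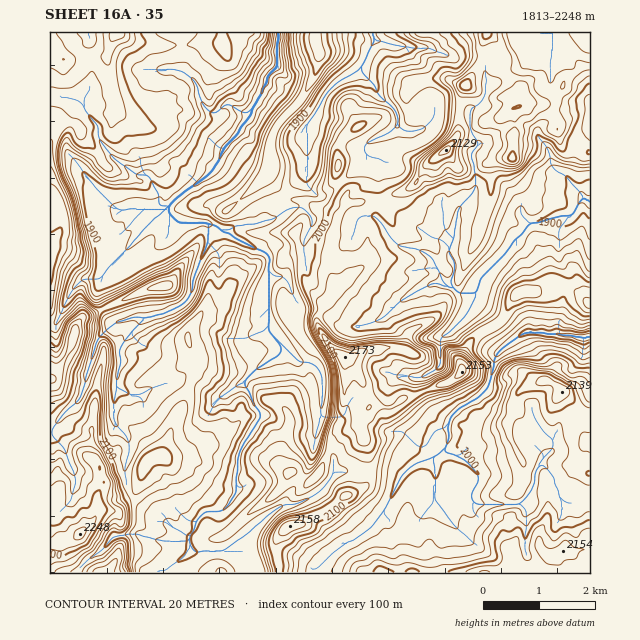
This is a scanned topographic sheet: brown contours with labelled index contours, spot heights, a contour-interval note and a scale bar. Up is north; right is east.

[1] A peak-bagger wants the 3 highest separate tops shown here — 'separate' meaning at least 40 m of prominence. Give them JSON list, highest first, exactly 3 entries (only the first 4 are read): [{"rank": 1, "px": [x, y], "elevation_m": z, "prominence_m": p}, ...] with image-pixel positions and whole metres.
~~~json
[{"rank": 1, "px": [80, 534], "elevation_m": 2248, "prominence_m": 435}, {"rank": 2, "px": [345, 357], "elevation_m": 2173, "prominence_m": 171}, {"rank": 3, "px": [290, 526], "elevation_m": 2158, "prominence_m": 84}]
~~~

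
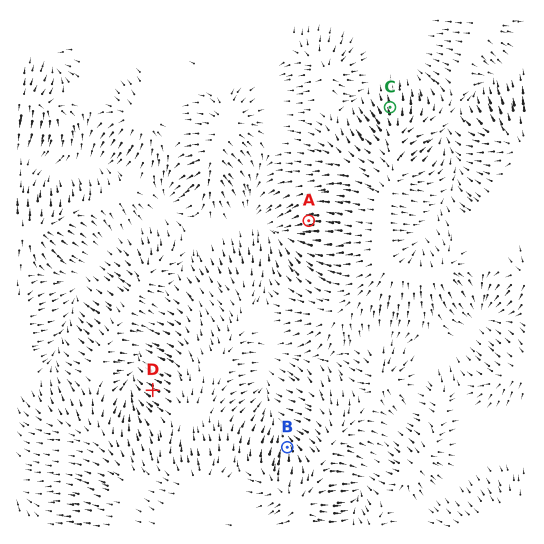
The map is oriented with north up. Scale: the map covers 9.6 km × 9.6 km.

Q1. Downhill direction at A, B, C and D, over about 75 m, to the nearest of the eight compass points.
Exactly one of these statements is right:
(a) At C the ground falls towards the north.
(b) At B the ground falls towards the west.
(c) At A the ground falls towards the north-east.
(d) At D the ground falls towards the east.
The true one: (a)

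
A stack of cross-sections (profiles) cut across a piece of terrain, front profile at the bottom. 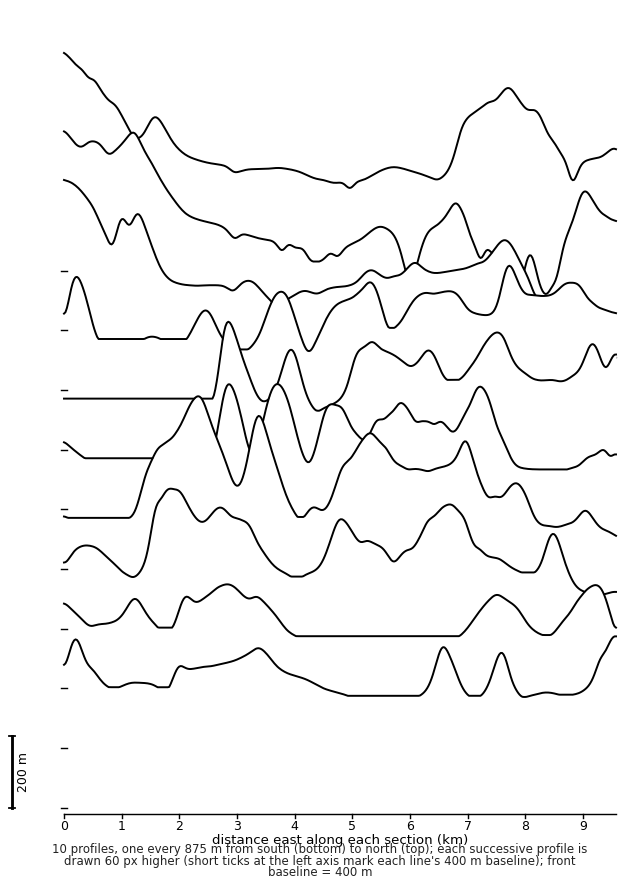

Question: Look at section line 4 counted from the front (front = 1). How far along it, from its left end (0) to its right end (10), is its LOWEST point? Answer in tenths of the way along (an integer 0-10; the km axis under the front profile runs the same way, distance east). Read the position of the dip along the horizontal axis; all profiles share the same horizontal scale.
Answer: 10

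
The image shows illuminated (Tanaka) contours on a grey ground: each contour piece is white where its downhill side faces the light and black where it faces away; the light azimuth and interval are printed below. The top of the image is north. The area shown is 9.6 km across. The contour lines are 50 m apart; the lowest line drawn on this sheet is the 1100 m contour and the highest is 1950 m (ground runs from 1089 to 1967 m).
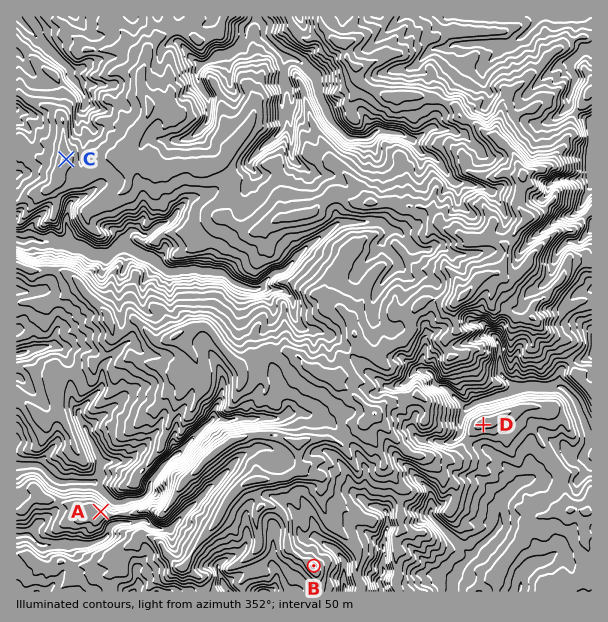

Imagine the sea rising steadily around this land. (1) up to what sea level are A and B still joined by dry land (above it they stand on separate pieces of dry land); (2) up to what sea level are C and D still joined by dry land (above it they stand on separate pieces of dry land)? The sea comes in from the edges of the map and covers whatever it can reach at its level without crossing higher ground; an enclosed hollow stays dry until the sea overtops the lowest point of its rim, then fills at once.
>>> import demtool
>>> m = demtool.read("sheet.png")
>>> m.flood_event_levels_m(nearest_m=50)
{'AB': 1300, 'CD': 1350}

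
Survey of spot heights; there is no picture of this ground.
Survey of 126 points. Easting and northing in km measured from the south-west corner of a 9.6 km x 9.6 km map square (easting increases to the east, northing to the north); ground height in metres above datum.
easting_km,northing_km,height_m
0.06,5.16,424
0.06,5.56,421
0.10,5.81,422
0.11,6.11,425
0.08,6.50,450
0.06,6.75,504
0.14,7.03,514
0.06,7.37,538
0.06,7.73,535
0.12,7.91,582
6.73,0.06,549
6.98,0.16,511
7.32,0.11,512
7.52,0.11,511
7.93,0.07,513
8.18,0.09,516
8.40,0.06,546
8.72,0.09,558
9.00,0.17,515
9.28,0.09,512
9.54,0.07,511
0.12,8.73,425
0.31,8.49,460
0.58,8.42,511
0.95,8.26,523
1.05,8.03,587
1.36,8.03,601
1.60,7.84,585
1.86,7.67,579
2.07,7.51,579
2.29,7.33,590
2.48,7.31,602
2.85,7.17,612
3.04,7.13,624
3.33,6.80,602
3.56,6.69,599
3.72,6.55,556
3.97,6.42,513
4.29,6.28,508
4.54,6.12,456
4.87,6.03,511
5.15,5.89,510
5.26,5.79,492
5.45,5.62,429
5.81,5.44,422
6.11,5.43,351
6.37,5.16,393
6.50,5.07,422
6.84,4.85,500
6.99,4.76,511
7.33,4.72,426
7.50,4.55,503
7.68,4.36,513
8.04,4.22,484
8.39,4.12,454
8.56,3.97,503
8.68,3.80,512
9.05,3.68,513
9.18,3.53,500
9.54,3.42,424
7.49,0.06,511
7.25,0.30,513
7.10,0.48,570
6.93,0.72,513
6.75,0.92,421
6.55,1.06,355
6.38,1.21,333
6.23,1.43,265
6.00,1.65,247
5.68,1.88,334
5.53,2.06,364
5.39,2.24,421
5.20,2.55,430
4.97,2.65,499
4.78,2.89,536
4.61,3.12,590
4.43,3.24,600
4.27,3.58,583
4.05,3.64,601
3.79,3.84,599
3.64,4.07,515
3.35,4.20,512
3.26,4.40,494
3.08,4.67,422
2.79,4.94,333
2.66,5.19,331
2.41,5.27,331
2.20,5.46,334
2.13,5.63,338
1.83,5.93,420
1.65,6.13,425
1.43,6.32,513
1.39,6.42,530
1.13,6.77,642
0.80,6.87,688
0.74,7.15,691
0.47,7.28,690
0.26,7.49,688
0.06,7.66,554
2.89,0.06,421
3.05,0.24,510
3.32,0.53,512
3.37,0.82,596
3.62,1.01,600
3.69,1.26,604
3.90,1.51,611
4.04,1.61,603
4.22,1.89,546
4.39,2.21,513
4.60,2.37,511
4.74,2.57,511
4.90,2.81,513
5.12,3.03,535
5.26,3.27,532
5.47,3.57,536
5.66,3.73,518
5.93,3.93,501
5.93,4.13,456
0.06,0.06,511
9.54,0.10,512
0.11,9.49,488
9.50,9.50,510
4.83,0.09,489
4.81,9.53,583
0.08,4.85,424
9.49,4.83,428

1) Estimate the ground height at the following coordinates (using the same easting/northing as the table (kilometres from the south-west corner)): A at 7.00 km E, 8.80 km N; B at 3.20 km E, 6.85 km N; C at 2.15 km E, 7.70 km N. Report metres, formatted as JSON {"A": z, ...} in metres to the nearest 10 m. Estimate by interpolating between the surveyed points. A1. {"A": 600, "B": 600, "C": 600}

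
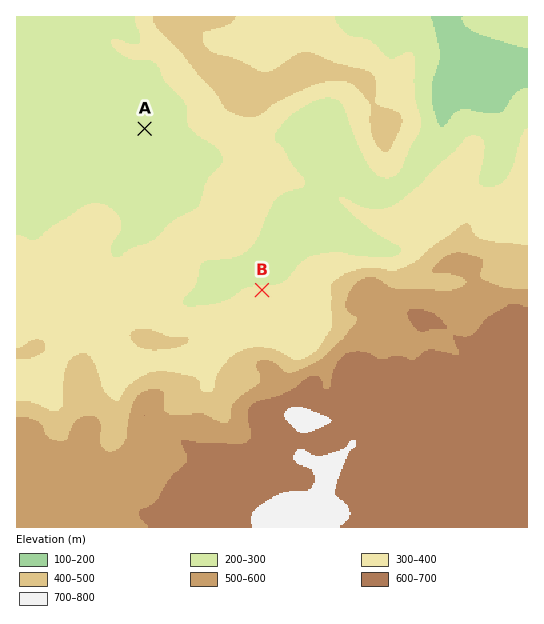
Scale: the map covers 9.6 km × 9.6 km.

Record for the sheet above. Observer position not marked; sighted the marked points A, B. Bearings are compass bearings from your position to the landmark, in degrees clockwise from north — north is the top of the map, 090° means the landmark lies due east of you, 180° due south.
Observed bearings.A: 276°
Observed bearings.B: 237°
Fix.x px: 459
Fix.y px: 162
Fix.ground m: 330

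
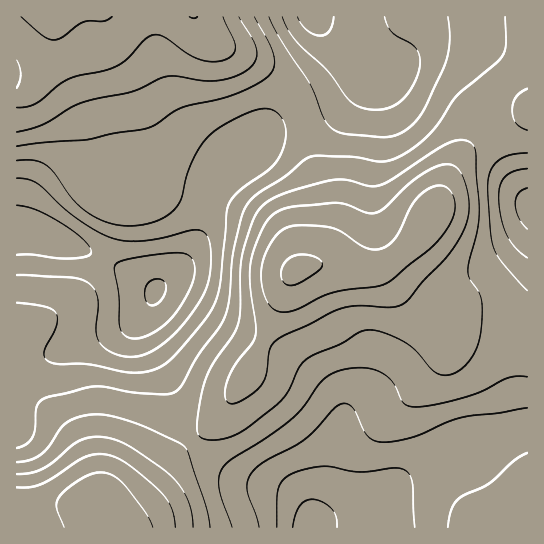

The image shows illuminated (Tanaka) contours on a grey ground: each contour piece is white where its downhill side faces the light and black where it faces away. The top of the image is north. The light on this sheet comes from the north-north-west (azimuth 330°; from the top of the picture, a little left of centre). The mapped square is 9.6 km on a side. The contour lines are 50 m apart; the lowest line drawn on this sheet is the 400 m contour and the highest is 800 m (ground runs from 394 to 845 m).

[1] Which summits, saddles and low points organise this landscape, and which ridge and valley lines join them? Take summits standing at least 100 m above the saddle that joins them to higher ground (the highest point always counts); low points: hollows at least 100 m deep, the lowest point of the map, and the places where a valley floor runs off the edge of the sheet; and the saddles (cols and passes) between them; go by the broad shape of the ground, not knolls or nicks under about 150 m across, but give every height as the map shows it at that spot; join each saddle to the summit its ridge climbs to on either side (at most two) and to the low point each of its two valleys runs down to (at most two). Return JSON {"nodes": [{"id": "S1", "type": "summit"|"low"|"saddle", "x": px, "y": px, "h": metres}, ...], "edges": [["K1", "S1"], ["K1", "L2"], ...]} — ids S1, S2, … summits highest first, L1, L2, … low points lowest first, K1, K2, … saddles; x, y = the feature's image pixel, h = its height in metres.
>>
{"nodes": [
{"id": "S1", "type": "summit", "x": 103, "y": 527, "h": 845},
{"id": "S2", "type": "summit", "x": 297, "y": 270, "h": 809},
{"id": "S3", "type": "summit", "x": 47, "y": 17, "h": 766},
{"id": "L1", "type": "low", "x": 155, "y": 291, "h": 394},
{"id": "L2", "type": "low", "x": 310, "y": 527, "h": 424},
{"id": "L3", "type": "low", "x": 313, "y": 17, "h": 429},
{"id": "L4", "type": "low", "x": 527, "y": 207, "h": 483},
{"id": "K1", "type": "saddle", "x": 193, "y": 441, "h": 647},
{"id": "K2", "type": "saddle", "x": 493, "y": 133, "h": 636},
{"id": "K3", "type": "saddle", "x": 303, "y": 114, "h": 566},
{"id": "K4", "type": "saddle", "x": 102, "y": 259, "h": 456}],
"edges": [["K1", "S1"], ["K1", "S2"], ["K1", "L1"], ["K1", "L2"], ["K2", "S2"], ["K2", "L3"], ["K2", "L4"], ["K3", "S2"], ["K3", "S3"], ["K3", "L1"], ["K3", "L3"], ["K4", "S1"], ["K4", "S3"], ["K4", "L1"]]}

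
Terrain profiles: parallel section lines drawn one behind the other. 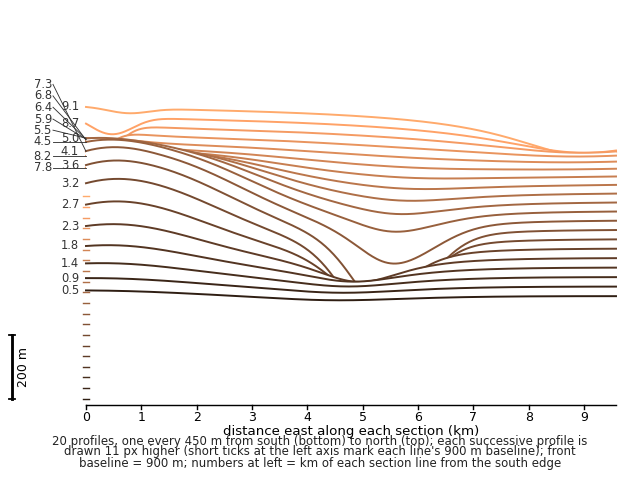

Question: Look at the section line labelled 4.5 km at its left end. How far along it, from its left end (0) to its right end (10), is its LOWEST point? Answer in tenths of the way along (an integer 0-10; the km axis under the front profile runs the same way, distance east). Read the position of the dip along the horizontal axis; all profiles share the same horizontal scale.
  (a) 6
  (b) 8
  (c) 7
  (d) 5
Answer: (a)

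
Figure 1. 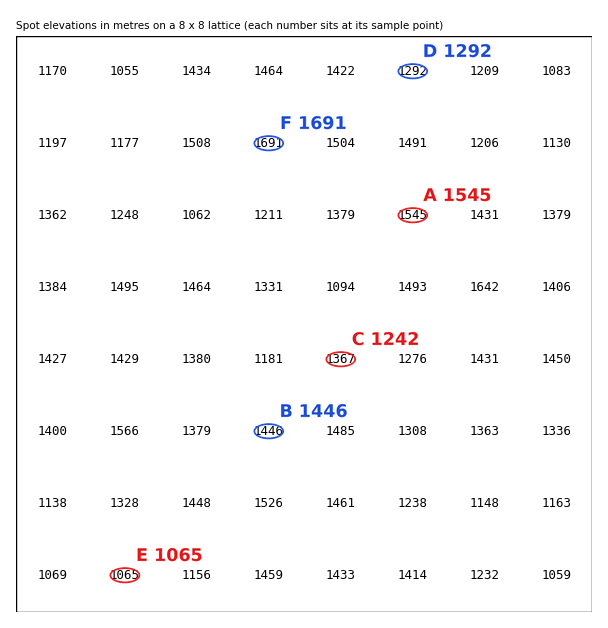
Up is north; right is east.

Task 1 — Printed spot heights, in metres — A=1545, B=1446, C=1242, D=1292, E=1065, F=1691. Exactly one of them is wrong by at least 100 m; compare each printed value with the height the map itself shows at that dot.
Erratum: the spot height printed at C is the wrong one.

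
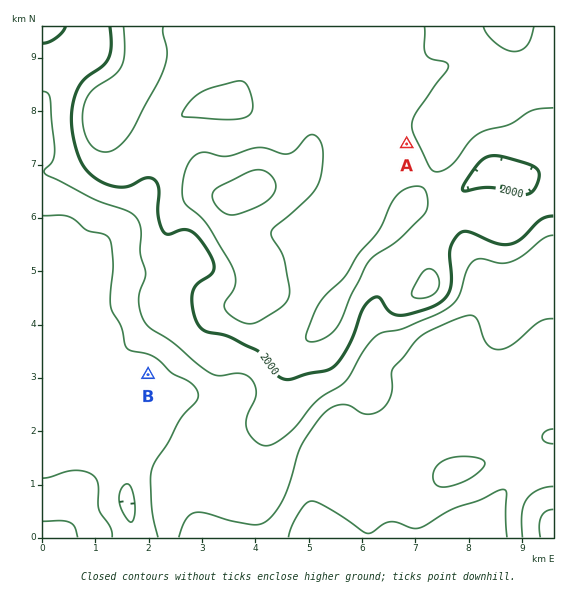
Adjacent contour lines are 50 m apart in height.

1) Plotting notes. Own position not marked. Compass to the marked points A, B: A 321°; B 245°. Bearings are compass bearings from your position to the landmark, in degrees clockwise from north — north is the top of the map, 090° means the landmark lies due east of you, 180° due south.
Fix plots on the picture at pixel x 471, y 224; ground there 2020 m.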